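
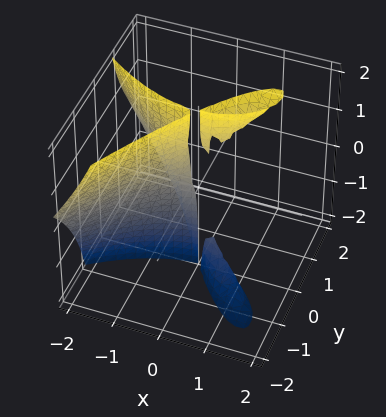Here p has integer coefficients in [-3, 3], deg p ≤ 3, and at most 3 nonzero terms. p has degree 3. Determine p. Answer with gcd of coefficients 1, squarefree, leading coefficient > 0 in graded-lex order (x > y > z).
There are 3 components. They look like related sheets of one shape, so recover p as a whole.
The degree is 3 — no degree-2 surface has this shape.
Reading off the gridlines: every point of the z-axis in the box is on the surface; it crosses the x-axis at the gridline x = 0.
Solving for integer coefficients yields p as stated.

x^3 - 2*x*y*z + 3*y^2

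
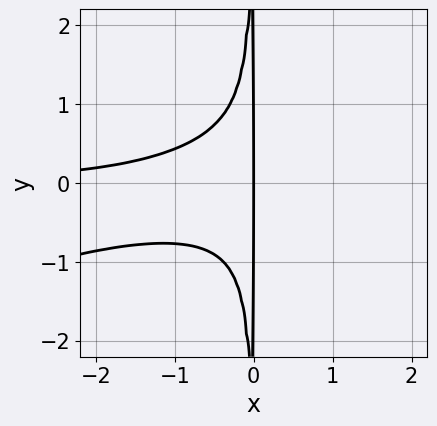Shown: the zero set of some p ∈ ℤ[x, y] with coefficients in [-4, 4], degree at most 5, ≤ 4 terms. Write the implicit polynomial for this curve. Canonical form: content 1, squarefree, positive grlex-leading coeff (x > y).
(a) Degree: the shape is more complex than any degree-3 curve, so deg p = 4.
(b) Against the integer gridlines: the visible y-axis segment lies entirely on the curve; it crosses the x-axis at the gridline x = 0.
(c) Fitting integer coefficients to these (and the overall shape) gives p.

x^3*y - 3*x^2*y^2 - x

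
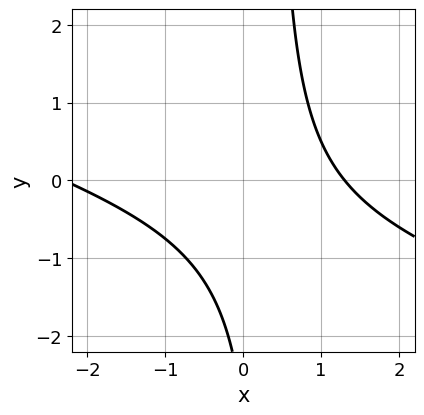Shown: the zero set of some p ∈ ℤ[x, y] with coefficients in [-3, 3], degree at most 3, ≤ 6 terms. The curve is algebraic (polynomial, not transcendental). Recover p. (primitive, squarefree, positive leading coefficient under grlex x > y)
The degree is 2 — the shape is more complex than any degree-1 curve.
Observable constraints: the curve avoids every integer y-axis point in the box.
The integer polynomial consistent with all of this is the stated p.

x^2 + 3*x*y + x - y - 3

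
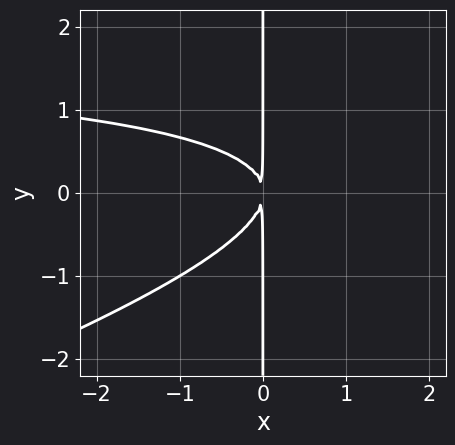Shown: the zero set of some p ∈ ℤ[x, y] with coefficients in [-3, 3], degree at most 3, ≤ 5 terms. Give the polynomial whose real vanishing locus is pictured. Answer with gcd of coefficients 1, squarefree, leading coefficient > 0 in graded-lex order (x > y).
First, deg p = 3. No degree-2 curve has this shape.
Then, against the integer gridlines: the visible y-axis segment lies entirely on the curve.
Finally, these observations pin down the coefficients.

x^2*y - 3*x*y^2 - 2*x^2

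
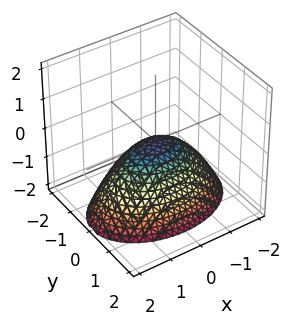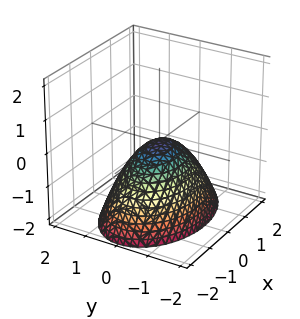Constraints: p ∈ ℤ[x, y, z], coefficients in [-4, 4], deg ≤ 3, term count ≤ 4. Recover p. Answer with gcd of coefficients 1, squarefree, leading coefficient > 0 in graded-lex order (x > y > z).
x^2 + 2*y^2 + 2*z

1. deg p = 2.
2. Symmetries: it's symmetric under y → −y, forcing even powers of y; it's symmetric under x → −x, forcing even powers of x.
3. From the axis intercepts and sections: one z-axis crossing is at z = 0; it meets the y-axis at y = 0 (among the integer gridlines); it meets the x-axis at x = 0 (among the integer gridlines).
4. The integer polynomial consistent with all of this is the stated p.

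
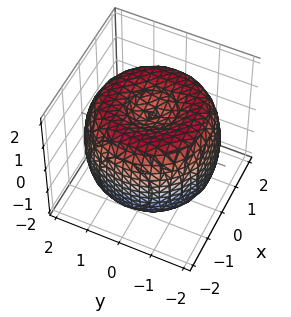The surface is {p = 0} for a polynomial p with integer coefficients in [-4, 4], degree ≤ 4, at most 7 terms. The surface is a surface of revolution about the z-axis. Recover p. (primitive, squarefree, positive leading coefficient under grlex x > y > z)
x^4 + 2*x^2*y^2 + y^4 - 3*x^2 - 3*y^2 + 2*z^2 - 2

The degree is 4 — a generic line meets the surface in up to 4 points.
Symmetry: every cross-section ⟂ z is a circle, so x, y appear only via x² + y².
From the axis intercepts and sections: the z-axis gridline crossings are at z ∈ {-1, 1}; a circular section at z = 0 has radius between 1 and 2.
Fitting integer coefficients to these (and the overall shape) gives p.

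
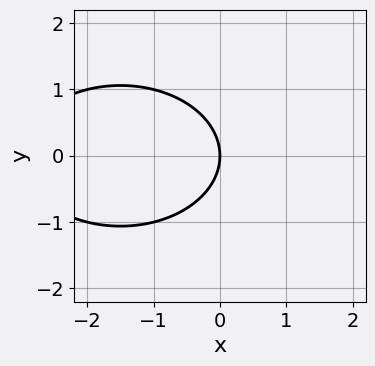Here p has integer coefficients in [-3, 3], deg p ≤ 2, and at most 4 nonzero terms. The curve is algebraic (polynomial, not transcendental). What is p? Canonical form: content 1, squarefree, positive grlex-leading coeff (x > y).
(a) deg p = 2.
(b) Symmetries: mirror symmetry y ↦ −y ⇒ only even powers of y.
(c) Against the integer gridlines: it meets the y-axis at y = 0 (among the integer gridlines); it crosses the x-axis at the gridline x = 0.
(d) The integer polynomial consistent with all of this is the stated p.

x^2 + 2*y^2 + 3*x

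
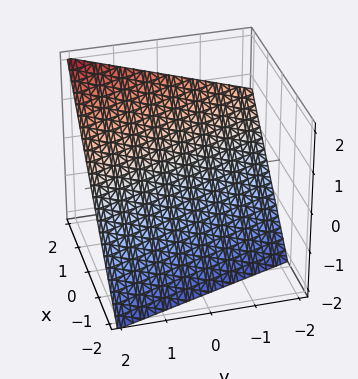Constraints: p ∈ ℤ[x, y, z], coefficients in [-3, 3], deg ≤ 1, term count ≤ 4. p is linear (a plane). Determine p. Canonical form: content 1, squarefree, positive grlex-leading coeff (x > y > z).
3*x + y - 3*z - 2

First, degree: the surface is flat (a plane), so deg p = 1.
Then, checking where it meets the axes: it meets the y-axis at y = 2 (among the integer gridlines).
Finally, the integer polynomial consistent with all of this is the stated p.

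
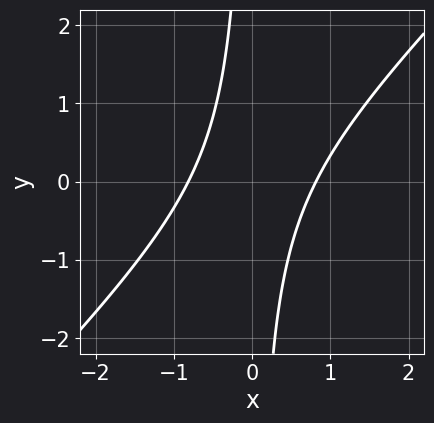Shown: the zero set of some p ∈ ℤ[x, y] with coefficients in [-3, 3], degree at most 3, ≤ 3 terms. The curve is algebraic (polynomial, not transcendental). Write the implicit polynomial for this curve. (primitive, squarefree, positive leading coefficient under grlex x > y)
Degree: the shape is more complex than any degree-1 curve, so deg p = 2.
From the axis intercepts and sections: it misses every integer gridline on the y-axis.
Solving for integer coefficients yields p as stated.

3*x^2 - 3*x*y - 2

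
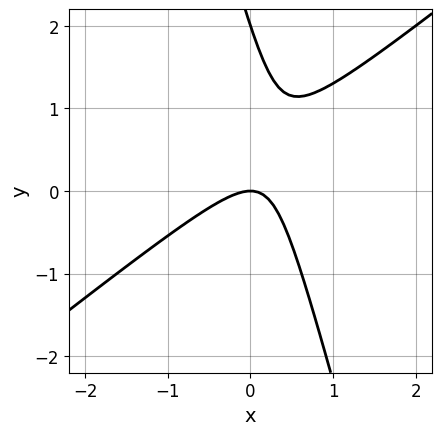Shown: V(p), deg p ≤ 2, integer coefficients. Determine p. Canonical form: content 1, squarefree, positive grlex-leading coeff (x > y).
deg p = 2.
Against the integer gridlines: among the integer gridlines, it crosses the y-axis at y ∈ {0, 2}; one x-axis crossing is at x = 0.
Together with the visible shape, these determine p as stated.

3*x^2 - 3*x*y - y^2 + 2*y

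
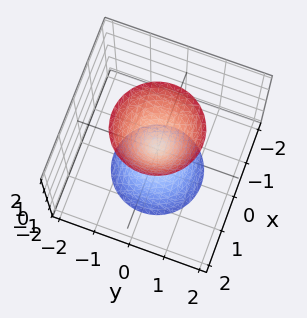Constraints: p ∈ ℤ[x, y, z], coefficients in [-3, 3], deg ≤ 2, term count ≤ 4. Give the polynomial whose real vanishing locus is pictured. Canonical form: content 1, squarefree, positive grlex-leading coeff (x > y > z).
There are 2 components. They look like related sheets of one shape, so recover p as a whole.
deg p = 2. Two nappes meeting at a single point; a quadric.
Symmetries: mirror symmetry z ↦ −z ⇒ only even powers of z; rotational symmetry about the z-axis ⇒ p depends on x, y only through x² + y².
Checking where it meets the axes: it crosses the x-axis at the gridline x = 0; a circular section at z = -1 has radius between 0 and 1.
Solving for integer coefficients yields p as stated.

3*x^2 + 3*y^2 - z^2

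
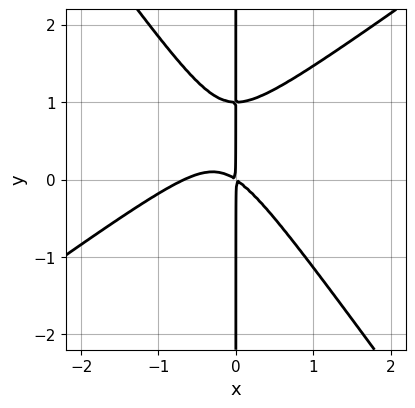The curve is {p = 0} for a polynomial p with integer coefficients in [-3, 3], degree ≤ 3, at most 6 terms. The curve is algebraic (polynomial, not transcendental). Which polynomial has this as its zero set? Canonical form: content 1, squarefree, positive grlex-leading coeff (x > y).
3*x^3 - 2*x^2*y - 3*x*y^2 + 2*x^2 + 3*x*y

First, degree: no degree-2 curve has this shape, so deg p = 3.
Next, observable constraints: the visible y-axis segment lies entirely on the curve.
Finally, these observations pin down the coefficients.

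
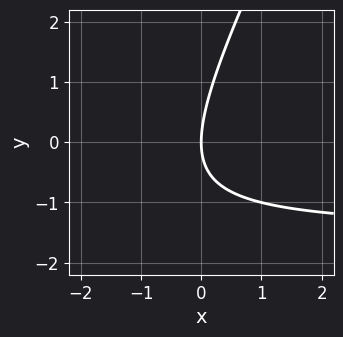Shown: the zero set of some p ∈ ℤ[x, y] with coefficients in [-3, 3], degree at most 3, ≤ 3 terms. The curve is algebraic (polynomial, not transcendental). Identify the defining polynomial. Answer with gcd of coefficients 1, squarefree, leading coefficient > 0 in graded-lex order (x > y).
2*x*y - y^2 + 3*x

1. The degree is 2 — a generic line meets the curve in up to 2 points.
2. Checking where it meets the axes: one y-axis crossing is at y = 0; it meets the x-axis at x = 0 (among the integer gridlines).
3. The integer polynomial consistent with all of this is the stated p.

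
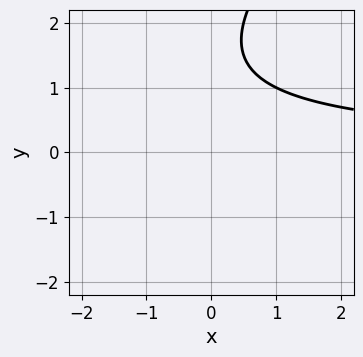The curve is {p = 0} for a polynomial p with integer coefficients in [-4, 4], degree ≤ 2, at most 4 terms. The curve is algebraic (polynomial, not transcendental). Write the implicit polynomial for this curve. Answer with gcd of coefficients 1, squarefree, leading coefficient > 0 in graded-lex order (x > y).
First, the degree is 2 — the shape is more complex than any degree-1 curve.
Next, from the visible intercepts: it misses every integer gridline on the x-axis; the curve avoids every integer y-axis point in the box.
Finally, putting this together gives p.

x*y - y^2 + 3*y - 3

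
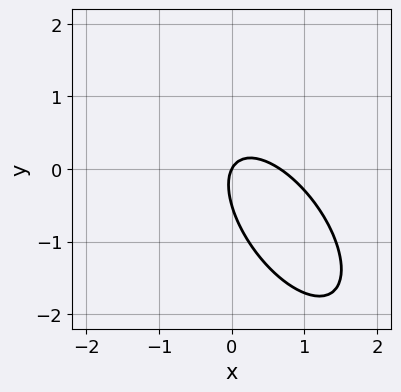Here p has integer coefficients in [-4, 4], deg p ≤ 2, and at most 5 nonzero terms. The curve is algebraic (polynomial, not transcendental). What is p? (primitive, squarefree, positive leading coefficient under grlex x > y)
(a) deg p = 2. No degree-1 curve has this shape.
(b) Observable constraints: it meets the y-axis at y = 0 (among the integer gridlines); it meets the x-axis at x = 0 (among the integer gridlines).
(c) Solving for integer coefficients yields p as stated.

3*x^2 + 3*x*y + 2*y^2 - 2*x + y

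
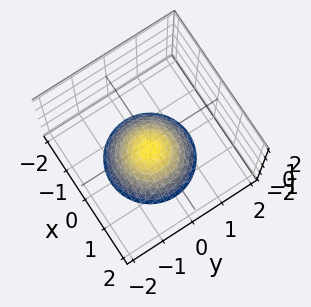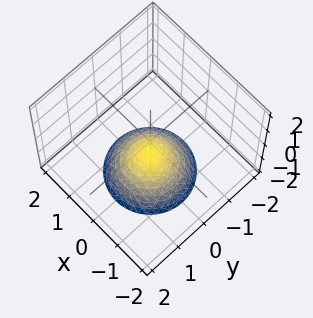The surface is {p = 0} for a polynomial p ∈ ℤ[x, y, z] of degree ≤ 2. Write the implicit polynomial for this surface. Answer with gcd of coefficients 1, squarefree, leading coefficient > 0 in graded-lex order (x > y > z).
2*x^2 + 2*y^2 + 3*z + 3

First, degree: a generic line meets the surface in up to 2 points, so deg p = 2.
Next, symmetries: the surface is invariant under rotation about z: p = q(x² + y², z).
Then, from the visible intercepts: no y-intercept at any integer in the box; it meets the z-axis at z = -1 (among the integer gridlines); a circular section at z = -2 has radius between 1 and 2; no x-intercept at any integer in the box.
Finally, these observations pin down the coefficients.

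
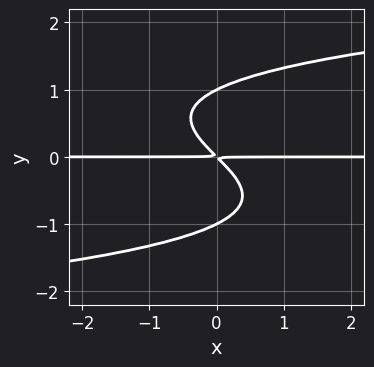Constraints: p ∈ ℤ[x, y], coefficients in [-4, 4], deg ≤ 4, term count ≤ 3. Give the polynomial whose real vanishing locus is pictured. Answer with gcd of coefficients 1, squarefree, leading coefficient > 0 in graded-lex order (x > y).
1. Degree: the shape is more complex than any degree-3 curve, so deg p = 4.
2. Observable constraints: every point of the x-axis in the box is on the curve; the y-axis gridline crossings are at y ∈ {-1, 1}.
3. Putting this together gives p.

y^4 - x*y - y^2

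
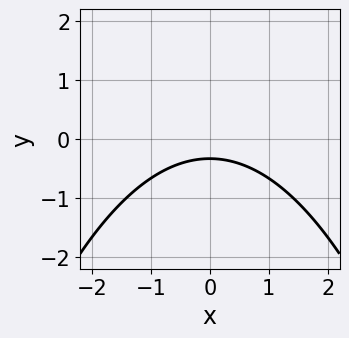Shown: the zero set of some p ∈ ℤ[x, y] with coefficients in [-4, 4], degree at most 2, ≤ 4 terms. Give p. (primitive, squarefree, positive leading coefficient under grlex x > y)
Degree: no degree-1 curve has this shape, so deg p = 2.
Symmetries: mirror symmetry x ↦ −x ⇒ only even powers of x.
Reading off the gridlines: no x-intercept at any integer in the box.
These observations pin down the coefficients.

x^2 + 3*y + 1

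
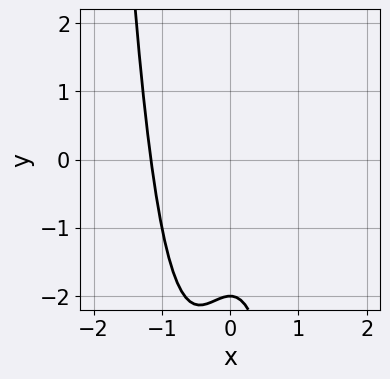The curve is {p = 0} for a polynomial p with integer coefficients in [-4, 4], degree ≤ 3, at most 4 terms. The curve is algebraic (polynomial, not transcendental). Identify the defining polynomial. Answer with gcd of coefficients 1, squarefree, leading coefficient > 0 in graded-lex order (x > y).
3*x^3 + 2*x^2 + y + 2

1. Degree: a generic line meets the curve in up to 3 points, so deg p = 3.
2. From the visible intercepts: one y-axis crossing is at y = -2.
3. Together with the visible shape, these determine p as stated.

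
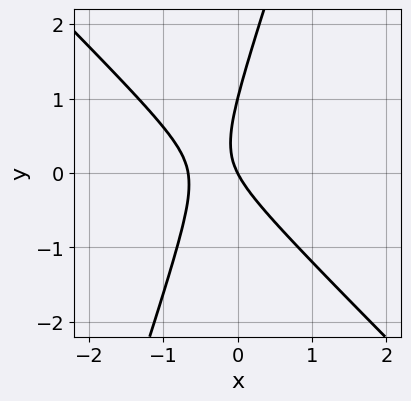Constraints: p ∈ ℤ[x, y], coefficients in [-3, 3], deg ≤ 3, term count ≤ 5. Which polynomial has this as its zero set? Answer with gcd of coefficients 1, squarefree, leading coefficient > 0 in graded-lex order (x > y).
1. Degree: no degree-1 curve has this shape, so deg p = 2.
2. From the visible intercepts: it meets the x-axis at x = 0 (among the integer gridlines); among the integer gridlines, it crosses the y-axis at y ∈ {0, 1}.
3. Fitting integer coefficients to these (and the overall shape) gives p.

3*x^2 + 2*x*y - y^2 + 2*x + y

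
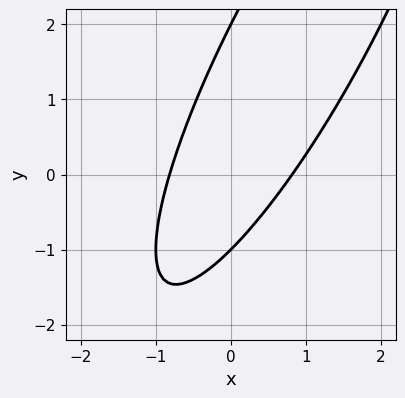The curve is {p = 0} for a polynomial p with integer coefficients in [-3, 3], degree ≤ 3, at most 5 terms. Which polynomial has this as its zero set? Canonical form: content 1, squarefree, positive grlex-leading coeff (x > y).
(a) The degree is 2 — the shape is more complex than any degree-1 curve.
(b) From the axis intercepts and sections: the y-axis gridline crossings are at y ∈ {-1, 2}.
(c) Assembling these constraints gives the stated polynomial.

3*x^2 - 3*x*y + y^2 - y - 2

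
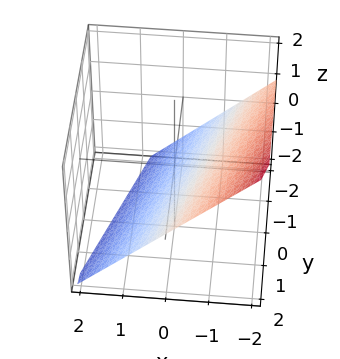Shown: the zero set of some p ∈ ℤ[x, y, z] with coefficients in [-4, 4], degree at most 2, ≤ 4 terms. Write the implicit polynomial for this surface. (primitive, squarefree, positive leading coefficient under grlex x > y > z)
3*x - y + 3*z + 2

First, deg p = 1. The surface is flat (a plane).
Then, against the integer gridlines: it meets the y-axis at y = 2 (among the integer gridlines).
Finally, fitting integer coefficients to these (and the overall shape) gives p.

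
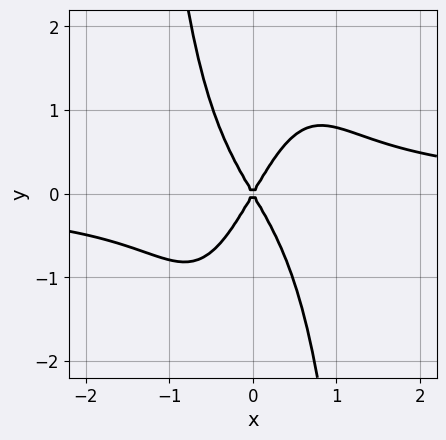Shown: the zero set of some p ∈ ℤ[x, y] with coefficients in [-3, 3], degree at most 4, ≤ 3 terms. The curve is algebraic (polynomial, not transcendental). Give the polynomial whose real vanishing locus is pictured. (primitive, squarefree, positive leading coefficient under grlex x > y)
3*x^3*y - 3*x^2 + y^2

(a) deg p = 4.
(b) Checking where it meets the axes: it crosses the y-axis at the gridline y = 0; one x-axis crossing is at x = 0.
(c) Together with the visible shape, these determine p as stated.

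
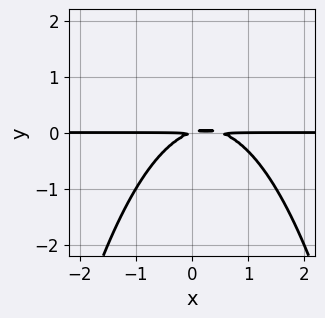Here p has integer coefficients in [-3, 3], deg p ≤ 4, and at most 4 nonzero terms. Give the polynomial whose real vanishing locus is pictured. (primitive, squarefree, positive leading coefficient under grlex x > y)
2*x^2*y - x*y + 3*y^2

First, the degree is 3 — a generic line meets the curve in up to 3 points.
Next, against the integer gridlines: the visible x-axis segment lies entirely on the curve.
Finally, assembling these constraints gives the stated polynomial.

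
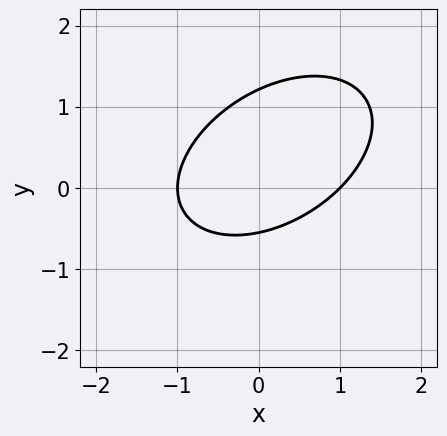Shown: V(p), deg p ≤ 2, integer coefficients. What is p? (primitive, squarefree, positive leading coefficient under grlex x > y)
2*x^2 - 2*x*y + 3*y^2 - 2*y - 2

Degree: the shape is more complex than any degree-1 curve, so deg p = 2.
Reading off the gridlines: the x-axis gridline crossings are at x ∈ {-1, 1}.
Matching integer coefficients to the picture gives p.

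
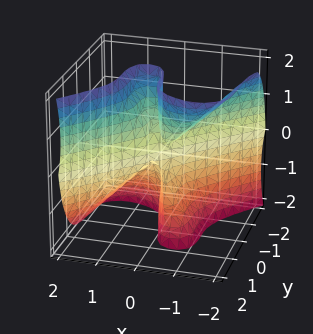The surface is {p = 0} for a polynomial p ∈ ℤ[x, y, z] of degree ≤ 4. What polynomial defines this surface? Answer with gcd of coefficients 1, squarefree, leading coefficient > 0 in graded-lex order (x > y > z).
1. The degree is 3 — the shape is more complex than any degree-2 surface.
2. Checking where it meets the axes: one y-axis crossing is at y = 0; one x-axis crossing is at x = 0.
3. Assembling these constraints gives the stated polynomial. Check: (0, 0, -1) on the z-axis lies on the surface, and p(0, 0, -1) = 0. ✓

2*x^3 + x^2*z - x*z^2 - 2*y^3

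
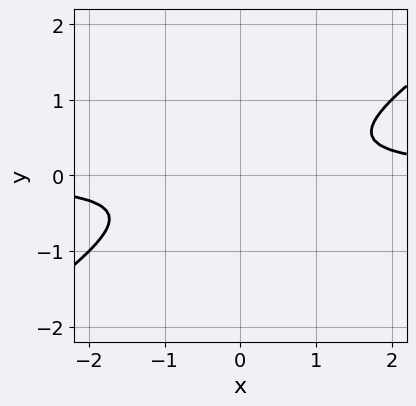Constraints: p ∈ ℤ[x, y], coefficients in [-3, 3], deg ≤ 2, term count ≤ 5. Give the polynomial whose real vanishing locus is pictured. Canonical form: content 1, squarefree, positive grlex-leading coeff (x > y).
2*x*y - 3*y^2 - 1

deg p = 2. A generic line meets the curve in up to 2 points.
From the visible intercepts: no x-intercept at any integer in the box; no y-intercept at any integer in the box.
Fitting integer coefficients to these (and the overall shape) gives p.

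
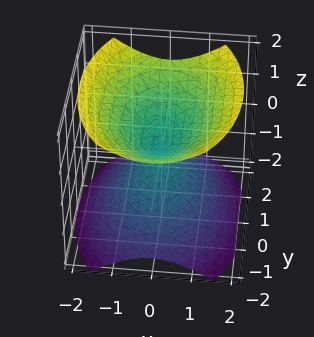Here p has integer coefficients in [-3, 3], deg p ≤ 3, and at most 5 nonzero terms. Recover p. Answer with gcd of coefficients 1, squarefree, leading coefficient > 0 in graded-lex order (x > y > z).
(a) The picture has 2 separate pieces. Treating them together as one polynomial.
(b) The degree is 2 — two nappes meeting at a single point; a quadric.
(c) Symmetries: mirror symmetry z ↦ −z ⇒ only even powers of z; mirror symmetry x ↦ −x ⇒ only even powers of x; it's symmetric under y → −y, forcing even powers of y.
(d) Against the integer gridlines: one z-axis crossing is at z = 0; one x-axis crossing is at x = 0.
(e) Matching integer coefficients to the picture gives p.

2*x^2 + y^2 - 2*z^2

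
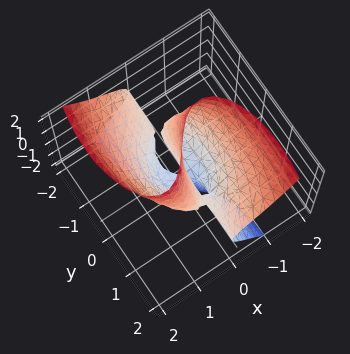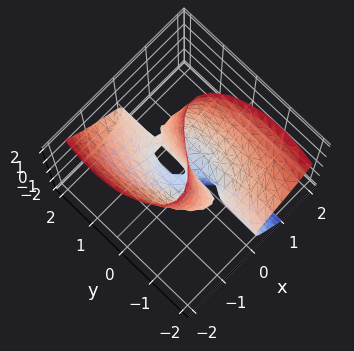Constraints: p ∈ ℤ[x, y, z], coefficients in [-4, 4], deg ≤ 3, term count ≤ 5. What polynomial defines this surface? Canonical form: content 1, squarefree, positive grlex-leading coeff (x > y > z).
deg p = 3. The shape is more complex than any degree-2 surface.
From the axis intercepts and sections: the visible z-axis segment lies entirely on the surface; one x-axis crossing is at x = 0; every point of the y-axis in the box is on the surface.
Matching integer coefficients to the picture gives p.

2*x^3 + x*y^2 + y*z^2 - 2*x*z - x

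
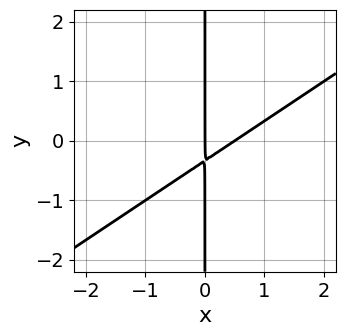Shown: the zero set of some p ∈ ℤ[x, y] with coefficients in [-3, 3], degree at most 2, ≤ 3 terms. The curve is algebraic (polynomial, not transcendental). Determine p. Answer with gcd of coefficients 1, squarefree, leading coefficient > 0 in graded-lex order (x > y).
2*x^2 - 3*x*y - x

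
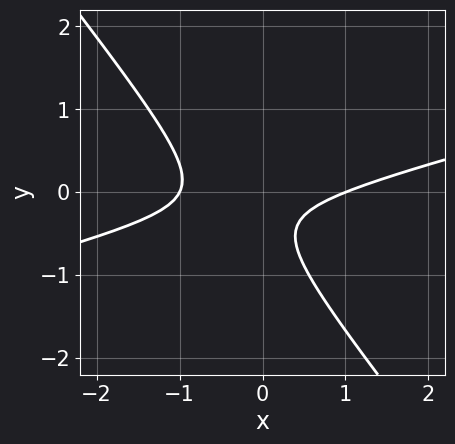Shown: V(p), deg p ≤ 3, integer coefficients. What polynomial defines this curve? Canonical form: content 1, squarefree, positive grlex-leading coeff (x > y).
(a) Degree: a generic line meets the curve in up to 2 points, so deg p = 2.
(b) From the visible intercepts: the x-axis gridline crossings are at x ∈ {-1, 1}; it misses every integer gridline on the y-axis.
(c) Assembling these constraints gives the stated polynomial.

x^2 - 3*x*y - 3*y^2 - 2*y - 1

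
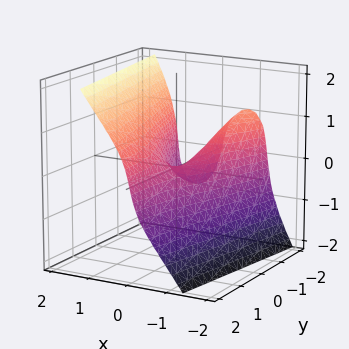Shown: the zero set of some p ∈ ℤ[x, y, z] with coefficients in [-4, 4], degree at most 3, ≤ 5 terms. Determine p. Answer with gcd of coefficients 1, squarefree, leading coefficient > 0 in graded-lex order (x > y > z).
3*x^3 - z^3 + 2*x*y - z

Degree: the shape is more complex than any degree-2 surface, so deg p = 3.
Reading off the gridlines: it meets the z-axis at z = 0 (among the integer gridlines); every point of the y-axis in the box is on the surface; one x-axis crossing is at x = 0.
Matching integer coefficients to the picture gives p.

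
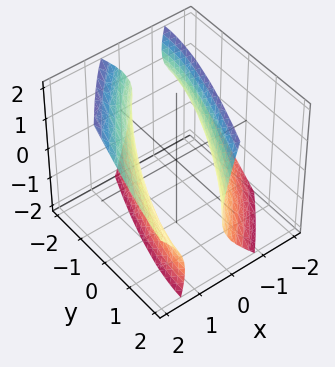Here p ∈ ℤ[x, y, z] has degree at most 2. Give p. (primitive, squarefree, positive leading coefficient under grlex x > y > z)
3*x^2 - 3*x*y - 2*x*z + y^2 - z^2 - 3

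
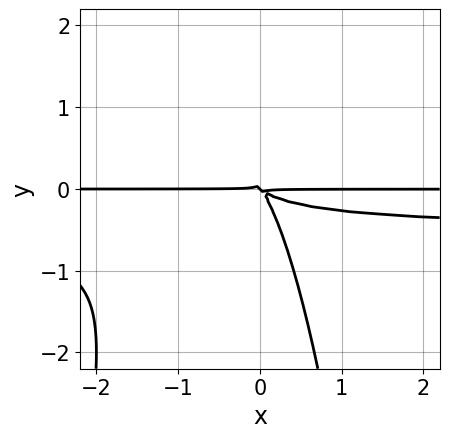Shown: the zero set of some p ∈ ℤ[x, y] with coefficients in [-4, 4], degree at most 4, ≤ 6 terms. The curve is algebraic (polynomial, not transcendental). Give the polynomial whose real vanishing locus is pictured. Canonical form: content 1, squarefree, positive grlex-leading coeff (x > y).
2*x^2*y^2 + x^2*y + 2*x*y^2 + y^3

deg p = 4. No degree-3 curve has this shape.
From the axis intercepts and sections: every point of the x-axis in the box is on the curve; it crosses the y-axis at the gridline y = 0.
Matching integer coefficients to the picture gives p.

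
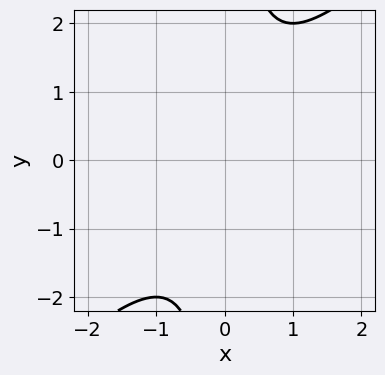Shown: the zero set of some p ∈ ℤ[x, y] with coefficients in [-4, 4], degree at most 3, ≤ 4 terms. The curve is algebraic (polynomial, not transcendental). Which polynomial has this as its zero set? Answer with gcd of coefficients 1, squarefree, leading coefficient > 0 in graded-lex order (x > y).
x^2 - x*y + 1

1. deg p = 2.
2. Reading off the gridlines: no x-intercept at any integer in the box; the curve avoids every integer y-axis point in the box.
3. Putting this together gives p.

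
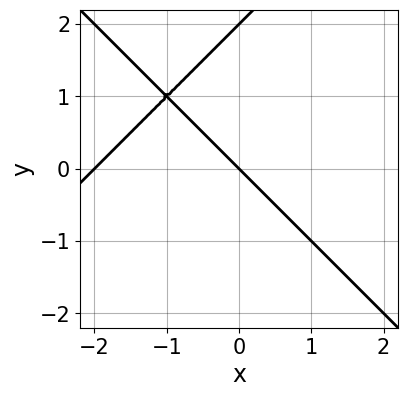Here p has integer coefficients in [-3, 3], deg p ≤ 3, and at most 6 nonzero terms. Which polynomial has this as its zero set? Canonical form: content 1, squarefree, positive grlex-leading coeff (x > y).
Degree: the shape is more complex than any degree-1 curve, so deg p = 2.
Checking where it meets the axes: among the integer gridlines, it crosses the y-axis at y ∈ {0, 2}; the x-axis gridline crossings are at x ∈ {-2, 0}.
Assembling these constraints gives the stated polynomial.

x^2 - y^2 + 2*x + 2*y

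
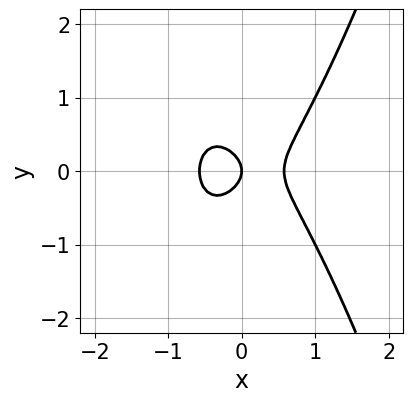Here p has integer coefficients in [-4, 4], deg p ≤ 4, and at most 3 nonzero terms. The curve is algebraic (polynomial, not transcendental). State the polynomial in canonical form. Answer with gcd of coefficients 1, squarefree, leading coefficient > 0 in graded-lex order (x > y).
3*x^3 - 2*y^2 - x

1. The degree is 3 — the shape is more complex than any degree-2 curve.
2. Symmetries: mirror symmetry y ↦ −y ⇒ only even powers of y.
3. Reading off the gridlines: it crosses the x-axis at the gridline x = 0; one y-axis crossing is at y = 0.
4. Fitting integer coefficients to these (and the overall shape) gives p.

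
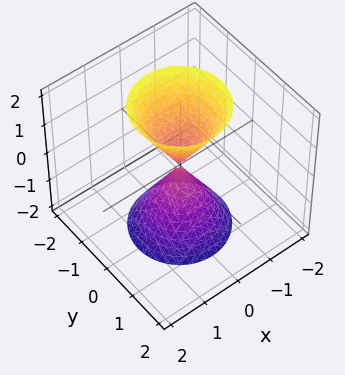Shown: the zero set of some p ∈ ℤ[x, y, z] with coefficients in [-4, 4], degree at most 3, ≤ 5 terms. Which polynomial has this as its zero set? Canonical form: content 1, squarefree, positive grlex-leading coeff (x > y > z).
First, the picture has 2 separate pieces. Treating them together as one polynomial.
Next, deg p = 2. Two nappes meeting at a single point; a quadric.
Next, by symmetry, every cross-section ⟂ z is a circle, so x, y appear only via x² + y²; mirror symmetry z ↦ −z ⇒ only even powers of z.
Next, from the axis intercepts and sections: a circular section at z = -1 has radius between 0 and 1; it meets the z-axis at z = 0 (among the integer gridlines).
Finally, together with the visible shape, these determine p as stated.

3*x^2 + 3*y^2 - z^2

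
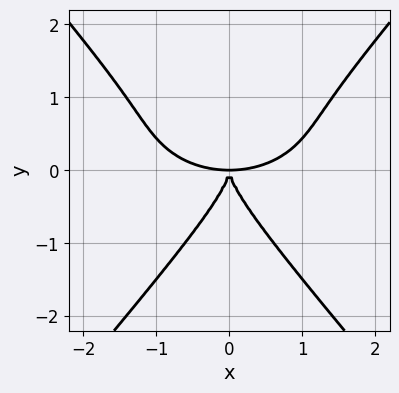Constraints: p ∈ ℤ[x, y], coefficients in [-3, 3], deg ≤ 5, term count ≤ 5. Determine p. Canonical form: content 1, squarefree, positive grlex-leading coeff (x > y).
The degree is 4 — the shape is more complex than any degree-3 curve.
Symmetries: it's symmetric under x → −x, forcing even powers of x.
Checking where it meets the axes: one x-axis crossing is at x = 0; one y-axis crossing is at y = 0.
These observations pin down the coefficients.

x^4 + 2*x^2*y^2 - 2*y^4 - 3*x^2*y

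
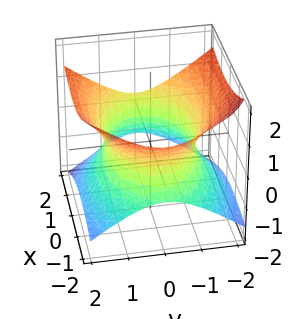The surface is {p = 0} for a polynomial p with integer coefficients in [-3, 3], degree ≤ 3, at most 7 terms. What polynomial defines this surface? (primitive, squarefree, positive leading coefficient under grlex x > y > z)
x^2 - x*z + 2*y^2 - 3*z^2 - 3

(a) Degree: no degree-1 surface has this shape, so deg p = 2.
(b) Reading off the gridlines: no z-intercept at any integer in the box.
(c) Assembling these constraints gives the stated polynomial.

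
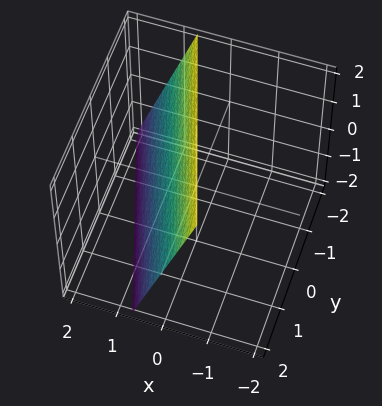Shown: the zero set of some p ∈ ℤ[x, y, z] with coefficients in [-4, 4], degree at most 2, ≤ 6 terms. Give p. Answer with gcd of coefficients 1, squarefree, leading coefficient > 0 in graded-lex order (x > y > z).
(a) The degree is 1 — every cross-section is a straight line — this is a plane.
(b) Reading off the gridlines: it crosses the z-axis at the gridline z = 2; it meets the y-axis at y = 2 (among the integer gridlines).
(c) Matching integer coefficients to the picture gives p.

3*x + y + z - 2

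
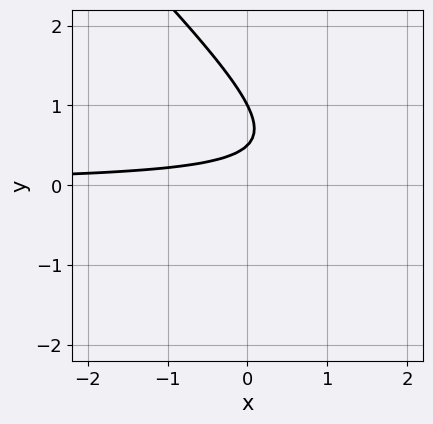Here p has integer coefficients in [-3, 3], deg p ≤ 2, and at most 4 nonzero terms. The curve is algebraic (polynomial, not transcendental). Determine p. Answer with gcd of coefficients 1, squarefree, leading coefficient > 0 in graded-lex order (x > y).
2*x*y + 2*y^2 - 3*y + 1

1. The degree is 2 — a generic line meets the curve in up to 2 points.
2. From the axis intercepts and sections: the curve avoids every integer x-axis point in the box; it crosses the y-axis at the gridline y = 1.
3. The integer polynomial consistent with all of this is the stated p.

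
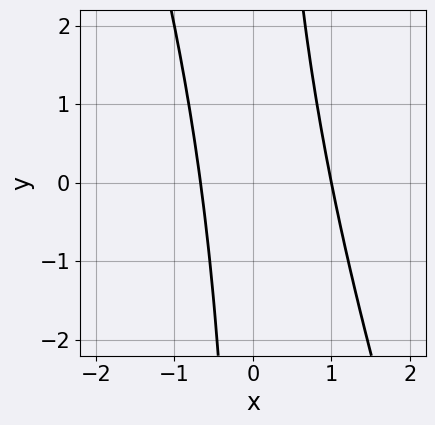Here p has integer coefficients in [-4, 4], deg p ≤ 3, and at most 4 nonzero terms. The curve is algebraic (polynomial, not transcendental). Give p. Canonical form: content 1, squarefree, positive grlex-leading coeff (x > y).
3*x^2 + x*y - x - 2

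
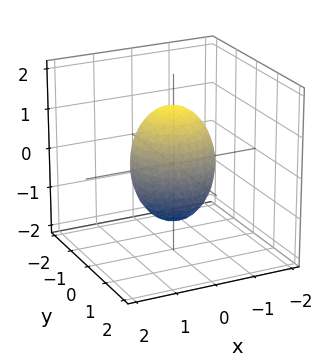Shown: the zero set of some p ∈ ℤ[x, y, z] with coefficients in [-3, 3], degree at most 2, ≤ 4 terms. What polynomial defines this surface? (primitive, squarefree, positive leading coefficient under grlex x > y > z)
2*x^2 + 2*y^2 + z^2 - 2

First, the degree is 2 — no degree-1 surface has this shape.
Then, symmetries: every cross-section ⟂ z is a circle, so x, y appear only via x² + y².
Then, observable constraints: a circular section at z = -1 has radius between 0 and 1; the y-axis gridline crossings are at y ∈ {-1, 1}; the x-axis gridline crossings are at x ∈ {-1, 1}.
Finally, the integer polynomial consistent with all of this is the stated p.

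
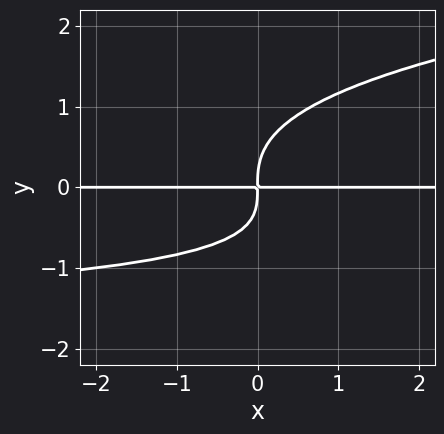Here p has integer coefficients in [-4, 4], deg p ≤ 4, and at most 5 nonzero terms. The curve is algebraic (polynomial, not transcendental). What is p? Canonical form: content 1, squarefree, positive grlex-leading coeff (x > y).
deg p = 4. The shape is more complex than any degree-3 curve.
From the visible intercepts: the visible x-axis segment lies entirely on the curve.
The integer polynomial consistent with all of this is the stated p.

2*y^4 - x*y^2 - 2*x*y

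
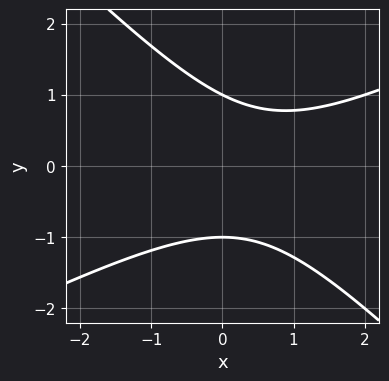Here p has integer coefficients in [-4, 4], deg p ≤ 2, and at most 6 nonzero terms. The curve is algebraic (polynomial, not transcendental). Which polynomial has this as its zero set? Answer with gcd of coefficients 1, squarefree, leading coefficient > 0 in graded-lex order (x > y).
1. The degree is 2 — no degree-1 curve has this shape.
2. From the axis intercepts and sections: it misses every integer gridline on the x-axis; among the integer gridlines, it crosses the y-axis at y ∈ {-1, 1}.
3. The integer polynomial consistent with all of this is the stated p.

x^2 - x*y - 2*y^2 - x + 2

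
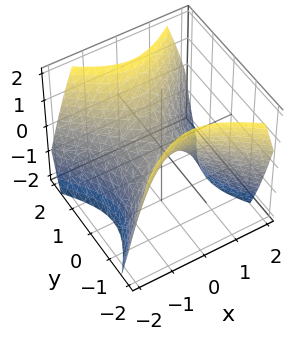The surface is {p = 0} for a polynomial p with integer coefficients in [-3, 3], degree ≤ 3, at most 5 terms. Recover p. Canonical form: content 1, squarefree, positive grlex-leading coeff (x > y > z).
x^2 - y^2 + z

First, the degree is 2 — a hyperbolic paraboloid; a quadric.
Next, symmetries: the x ↦ −x reflection is a symmetry, so x appears only in even powers; the y ↦ −y reflection is a symmetry, so y appears only in even powers.
Next, checking where it meets the axes: it meets the y-axis at y = 0 (among the integer gridlines); it meets the z-axis at z = 0 (among the integer gridlines); one x-axis crossing is at x = 0.
Finally, solving for integer coefficients yields p as stated.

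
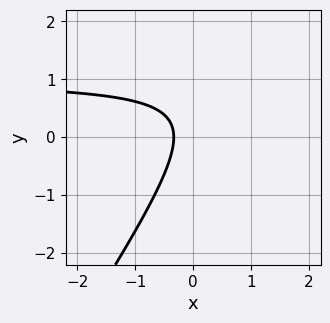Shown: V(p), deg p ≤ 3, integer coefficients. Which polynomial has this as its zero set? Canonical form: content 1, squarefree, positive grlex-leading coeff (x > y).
3*x*y - 2*y^2 - 3*x + y - 1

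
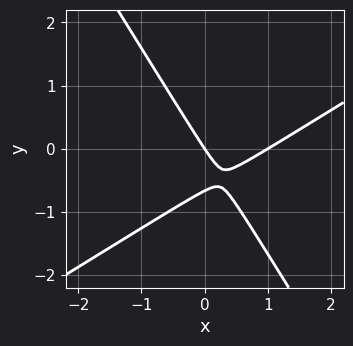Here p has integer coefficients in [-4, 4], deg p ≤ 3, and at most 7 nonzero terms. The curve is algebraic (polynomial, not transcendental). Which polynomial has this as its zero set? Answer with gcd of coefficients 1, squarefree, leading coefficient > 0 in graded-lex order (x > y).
deg p = 2.
From the visible intercepts: one y-axis crossing is at y = 0; the x-axis gridline crossings are at x ∈ {0, 1}.
These observations pin down the coefficients.

3*x^2 - 3*x*y - 3*y^2 - 3*x - 2*y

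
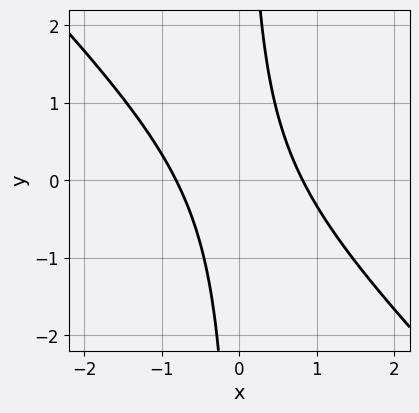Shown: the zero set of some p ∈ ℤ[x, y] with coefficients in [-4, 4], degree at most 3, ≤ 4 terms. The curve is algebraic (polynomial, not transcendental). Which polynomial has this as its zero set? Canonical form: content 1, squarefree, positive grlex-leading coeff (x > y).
3*x^2 + 3*x*y - 2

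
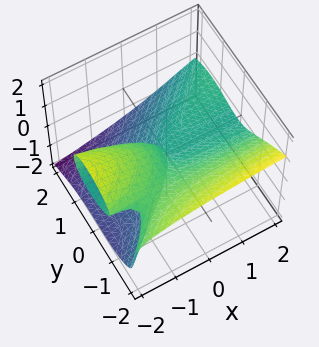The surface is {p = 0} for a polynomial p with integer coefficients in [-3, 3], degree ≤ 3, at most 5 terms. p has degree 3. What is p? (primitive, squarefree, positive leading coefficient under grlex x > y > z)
x*y^2 - y^3 - y^2*z - 3*z^3 - 2*x*z

First, the degree is 3 — the shape is more complex than any degree-2 surface.
Next, observable constraints: it crosses the z-axis at the gridline z = 0; every point of the x-axis in the box is on the surface; it crosses the y-axis at the gridline y = 0.
Finally, the integer polynomial consistent with all of this is the stated p.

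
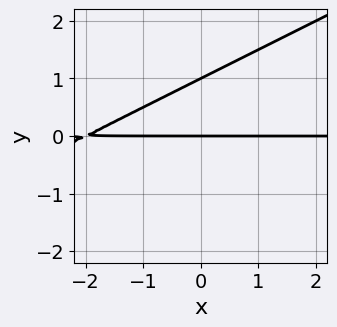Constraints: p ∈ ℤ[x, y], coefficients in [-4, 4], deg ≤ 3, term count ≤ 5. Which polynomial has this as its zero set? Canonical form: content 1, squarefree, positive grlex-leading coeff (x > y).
x*y - 2*y^2 + 2*y

(a) The degree is 2 — no degree-1 curve has this shape.
(b) Reading off the gridlines: every point of the x-axis in the box is on the curve; the y-axis gridline crossings are at y ∈ {0, 1}.
(c) Together with the visible shape, these determine p as stated.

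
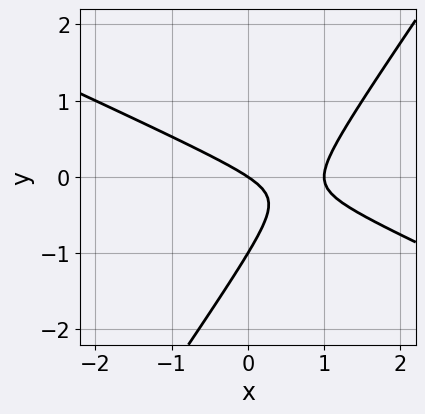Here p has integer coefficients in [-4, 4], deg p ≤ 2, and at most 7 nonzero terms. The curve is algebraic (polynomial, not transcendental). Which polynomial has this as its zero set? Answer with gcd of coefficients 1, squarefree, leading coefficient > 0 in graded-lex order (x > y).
2*x^2 + 3*x*y - 3*y^2 - 2*x - 3*y

First, degree: no degree-1 curve has this shape, so deg p = 2.
Then, checking where it meets the axes: the x-axis gridline crossings are at x ∈ {0, 1}; the y-axis gridline crossings are at y ∈ {-1, 0}.
Finally, matching integer coefficients to the picture gives p.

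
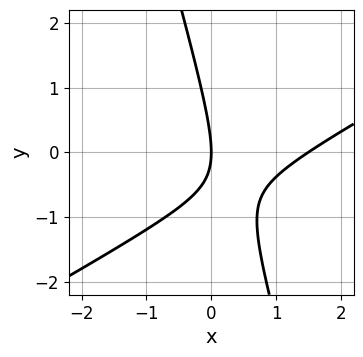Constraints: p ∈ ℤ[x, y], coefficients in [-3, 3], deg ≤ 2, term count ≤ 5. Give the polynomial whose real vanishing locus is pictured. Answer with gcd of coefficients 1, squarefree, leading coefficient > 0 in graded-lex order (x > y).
1. Degree: the shape is more complex than any degree-1 curve, so deg p = 2.
2. Against the integer gridlines: one y-axis crossing is at y = 0; it crosses the x-axis at the gridline x = 0.
3. Matching integer coefficients to the picture gives p.

2*x^2 - 3*x*y - y^2 - 3*x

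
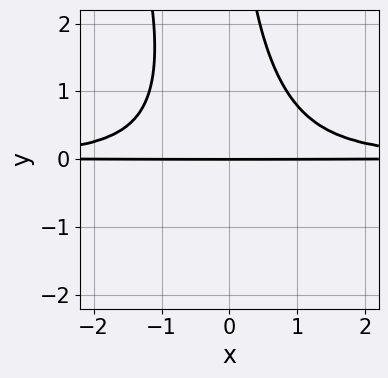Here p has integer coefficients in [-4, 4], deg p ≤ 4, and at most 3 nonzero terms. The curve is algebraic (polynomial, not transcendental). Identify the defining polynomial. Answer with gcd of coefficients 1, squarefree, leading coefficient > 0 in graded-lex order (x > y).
3*x^2*y^2 + x*y^3 - 3*y

(a) Degree: no degree-3 curve has this shape, so deg p = 4.
(b) From the axis intercepts and sections: the visible x-axis segment lies entirely on the curve; it meets the y-axis at y = 0 (among the integer gridlines).
(c) Together with the visible shape, these determine p as stated.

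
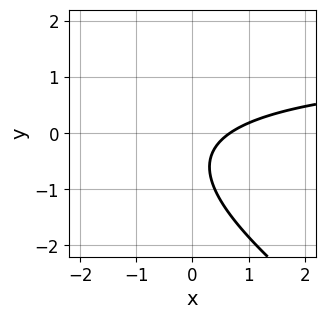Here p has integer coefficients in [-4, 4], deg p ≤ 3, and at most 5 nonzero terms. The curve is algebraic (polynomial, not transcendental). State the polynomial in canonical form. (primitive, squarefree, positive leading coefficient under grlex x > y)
First, degree: a generic line meets the curve in up to 2 points, so deg p = 2.
Then, observable constraints: no y-intercept at any integer in the box.
Finally, these observations pin down the coefficients.

2*x*y + 3*y^2 - 3*x + 3*y + 2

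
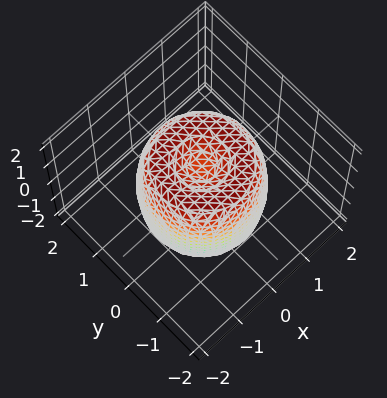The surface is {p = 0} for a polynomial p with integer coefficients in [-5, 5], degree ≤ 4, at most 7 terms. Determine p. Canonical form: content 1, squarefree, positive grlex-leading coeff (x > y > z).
2*x^4 + 4*x^2*y^2 + 2*y^4 - 3*x^2 - 3*y^2 + z^2 - 1

First, deg p = 4. A generic line meets the surface in up to 4 points.
Then, symmetry: the z-axis is an axis of rotation, so x and y enter only as x² + y².
Next, against the integer gridlines: a circular section at z = 0 has radius between 1 and 2; among the integer gridlines, it crosses the z-axis at z ∈ {-1, 1}.
Finally, solving for integer coefficients yields p as stated.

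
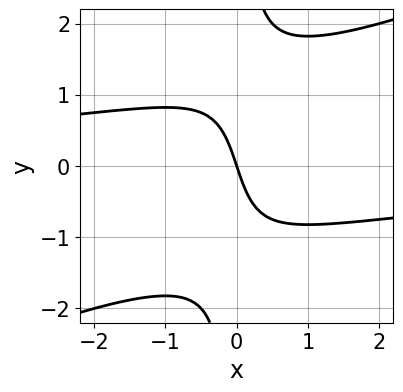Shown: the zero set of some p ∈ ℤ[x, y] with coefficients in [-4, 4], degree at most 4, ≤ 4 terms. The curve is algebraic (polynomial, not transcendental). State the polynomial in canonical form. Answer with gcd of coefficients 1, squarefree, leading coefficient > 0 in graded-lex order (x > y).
x^2*y - 2*x*y^2 + 3*x + y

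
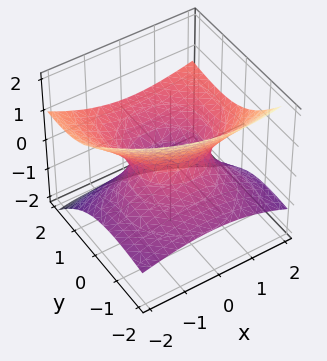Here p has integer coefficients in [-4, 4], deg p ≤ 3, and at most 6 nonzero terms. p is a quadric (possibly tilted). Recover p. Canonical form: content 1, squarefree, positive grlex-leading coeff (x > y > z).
x^2 - x*z + y^2 - 3*y*z - 3*z^2 - 1

1. Degree: no degree-1 surface has this shape, so deg p = 2.
2. From the visible intercepts: the x-axis gridline crossings are at x ∈ {-1, 1}; among the integer gridlines, it crosses the y-axis at y ∈ {-1, 1}; no z-intercept at any integer in the box.
3. Solving for integer coefficients yields p as stated.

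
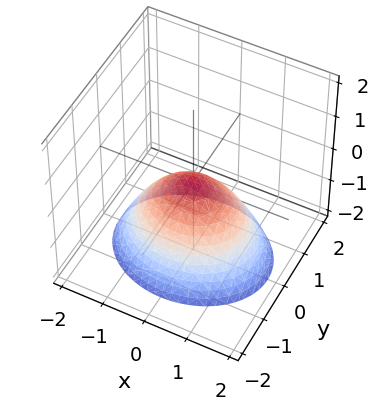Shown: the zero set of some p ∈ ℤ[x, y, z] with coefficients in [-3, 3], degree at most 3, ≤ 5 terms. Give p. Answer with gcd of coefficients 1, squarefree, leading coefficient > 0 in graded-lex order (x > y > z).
1. The degree is 2 — a single bowl opening along one axis; a quadric.
2. Symmetries: it's symmetric under y → −y, forcing even powers of y; the x ↦ −x reflection is a symmetry, so x appears only in even powers.
3. From the axis intercepts and sections: it crosses the z-axis at the gridline z = 0; it crosses the y-axis at the gridline y = 0; it meets the x-axis at x = 0 (among the integer gridlines).
4. Solving for integer coefficients yields p as stated.

2*x^2 + 3*y^2 + 3*z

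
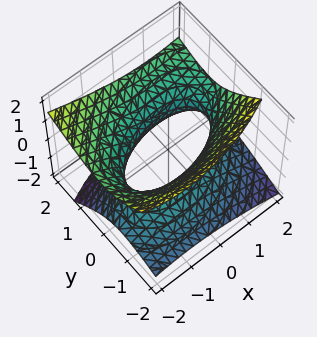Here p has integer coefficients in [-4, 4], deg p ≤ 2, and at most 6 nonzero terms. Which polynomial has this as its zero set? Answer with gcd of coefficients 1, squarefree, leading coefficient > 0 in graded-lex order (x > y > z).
First, degree: a generic line meets the surface in up to 2 points, so deg p = 2.
Next, checking where it meets the axes: among the integer gridlines, it crosses the y-axis at y ∈ {-1, 1}; it misses every integer gridline on the z-axis.
Finally, solving for integer coefficients yields p as stated.

x^2 - x*y + 2*y^2 - 2*y*z - 3*z^2 - 2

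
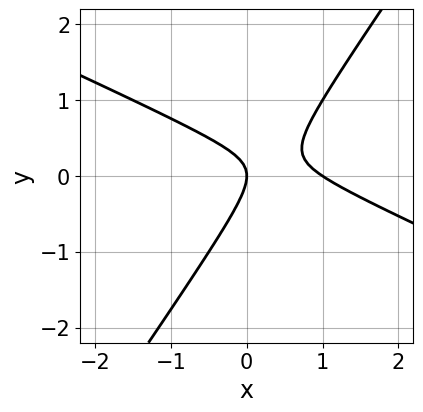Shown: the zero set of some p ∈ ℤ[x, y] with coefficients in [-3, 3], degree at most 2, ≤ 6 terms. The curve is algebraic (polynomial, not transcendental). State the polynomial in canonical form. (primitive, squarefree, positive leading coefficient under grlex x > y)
2*x^2 + 3*x*y - 3*y^2 - 2*x

1. deg p = 2. No degree-1 curve has this shape.
2. From the visible intercepts: among the integer gridlines, it crosses the x-axis at x ∈ {0, 1}; it crosses the y-axis at the gridline y = 0.
3. Assembling these constraints gives the stated polynomial.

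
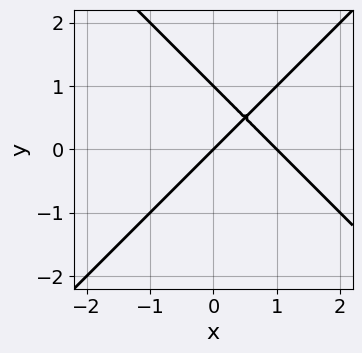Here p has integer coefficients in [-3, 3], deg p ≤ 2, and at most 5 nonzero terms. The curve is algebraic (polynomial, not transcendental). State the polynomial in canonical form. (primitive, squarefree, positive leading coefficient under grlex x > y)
x^2 - y^2 - x + y

(a) Degree: a generic line meets the curve in up to 2 points, so deg p = 2.
(b) Reading off the gridlines: the x-axis gridline crossings are at x ∈ {0, 1}; the y-axis gridline crossings are at y ∈ {0, 1}.
(c) Assembling these constraints gives the stated polynomial.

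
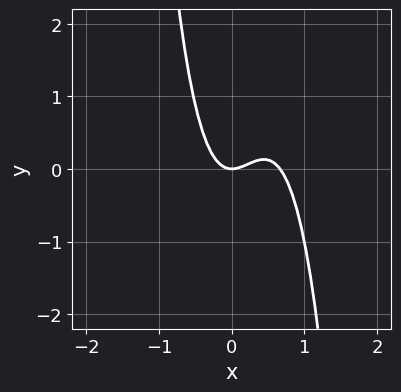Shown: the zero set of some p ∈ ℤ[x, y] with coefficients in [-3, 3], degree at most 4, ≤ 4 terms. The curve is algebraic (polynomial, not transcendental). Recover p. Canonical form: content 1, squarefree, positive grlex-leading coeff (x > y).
3*x^3 - 2*x^2 + y

First, the degree is 3 — a generic line meets the curve in up to 3 points.
Next, from the axis intercepts and sections: it crosses the y-axis at the gridline y = 0; it crosses the x-axis at the gridline x = 0.
Finally, assembling these constraints gives the stated polynomial.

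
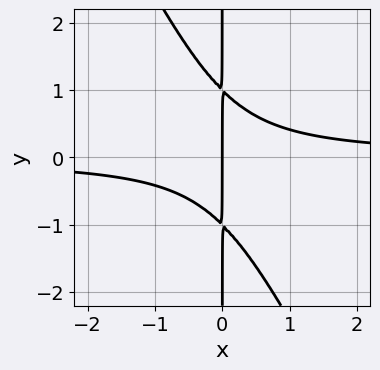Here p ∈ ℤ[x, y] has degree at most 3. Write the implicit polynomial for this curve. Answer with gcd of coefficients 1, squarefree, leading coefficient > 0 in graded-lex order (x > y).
1. Degree: no degree-2 curve has this shape, so deg p = 3.
2. From the axis intercepts and sections: every point of the y-axis in the box is on the curve; it crosses the x-axis at the gridline x = 0.
3. Solving for integer coefficients yields p as stated.

2*x^2*y + x*y^2 - x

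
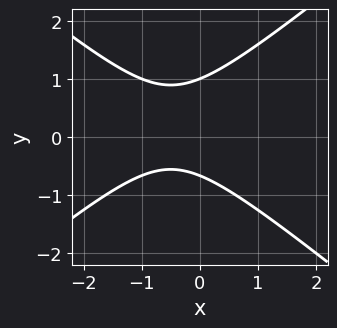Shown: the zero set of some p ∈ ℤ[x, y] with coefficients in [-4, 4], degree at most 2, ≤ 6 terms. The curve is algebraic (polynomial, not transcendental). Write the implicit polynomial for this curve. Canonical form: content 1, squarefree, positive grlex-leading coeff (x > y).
2*x^2 - 3*y^2 + 2*x + y + 2

1. deg p = 2. A generic line meets the curve in up to 2 points.
2. From the visible intercepts: one y-axis crossing is at y = 1; no x-intercept at any integer in the box.
3. Assembling these constraints gives the stated polynomial.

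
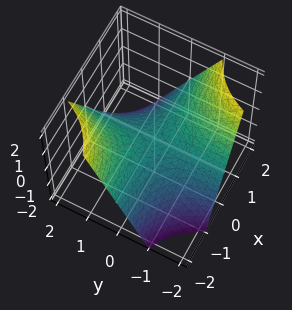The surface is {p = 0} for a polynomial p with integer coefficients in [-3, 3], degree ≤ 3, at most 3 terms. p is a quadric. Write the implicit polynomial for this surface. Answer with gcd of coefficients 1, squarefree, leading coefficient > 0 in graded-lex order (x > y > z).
x*y + z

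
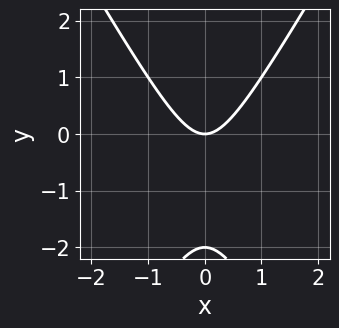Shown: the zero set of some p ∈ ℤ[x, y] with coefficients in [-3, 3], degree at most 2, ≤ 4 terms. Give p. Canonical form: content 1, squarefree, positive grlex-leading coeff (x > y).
1. Degree: no degree-1 curve has this shape, so deg p = 2.
2. Symmetries: it's symmetric under x → −x, forcing even powers of x.
3. Reading off the gridlines: one x-axis crossing is at x = 0; the y-axis gridline crossings are at y ∈ {-2, 0}.
4. Assembling these constraints gives the stated polynomial.

3*x^2 - y^2 - 2*y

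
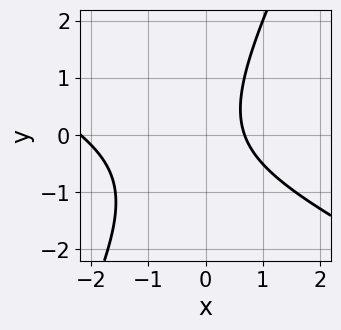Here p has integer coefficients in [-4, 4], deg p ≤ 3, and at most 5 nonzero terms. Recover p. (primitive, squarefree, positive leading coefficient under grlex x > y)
2*x^2 + 3*x*y - 2*y^2 + 3*x - 3

deg p = 2. The shape is more complex than any degree-1 curve.
From the visible intercepts: no y-intercept at any integer in the box.
Together with the visible shape, these determine p as stated.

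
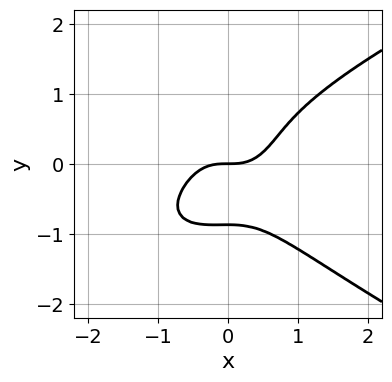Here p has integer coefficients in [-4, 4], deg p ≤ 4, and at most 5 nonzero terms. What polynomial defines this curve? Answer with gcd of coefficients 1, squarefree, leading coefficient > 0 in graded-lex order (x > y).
(a) The degree is 4 — a generic line meets the curve in up to 4 points.
(b) Reading off the gridlines: it meets the x-axis at x = 0 (among the integer gridlines); it crosses the y-axis at the gridline y = 0.
(c) Fitting integer coefficients to these (and the overall shape) gives p.

3*y^4 - 3*x^3 + x^2*y + 2*y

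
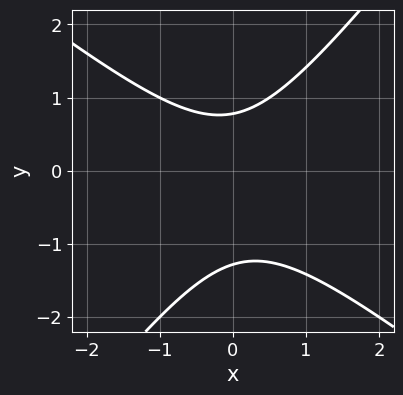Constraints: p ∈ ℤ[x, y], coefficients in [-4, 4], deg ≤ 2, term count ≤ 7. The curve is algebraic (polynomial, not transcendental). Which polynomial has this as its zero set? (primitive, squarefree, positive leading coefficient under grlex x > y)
(a) Degree: no degree-1 curve has this shape, so deg p = 2.
(b) From the axis intercepts and sections: the curve avoids every integer x-axis point in the box.
(c) Matching integer coefficients to the picture gives p.

2*x^2 + x*y - 2*y^2 - y + 2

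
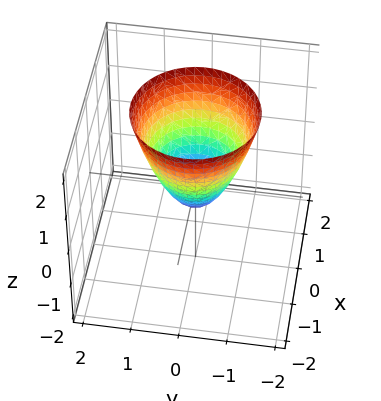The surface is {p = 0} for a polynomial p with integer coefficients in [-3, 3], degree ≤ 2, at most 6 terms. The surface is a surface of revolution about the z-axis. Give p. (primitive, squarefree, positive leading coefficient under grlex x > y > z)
First, the degree is 2 — a generic line meets the surface in up to 2 points.
Then, symmetry: every cross-section ⟂ z is a circle, so x, y appear only via x² + y².
Then, from the visible intercepts: a circular section at z = 1 has radius exactly 1.
Finally, fitting integer coefficients to these (and the overall shape) gives p.

3*x^2 + 3*y^2 - 2*z - 1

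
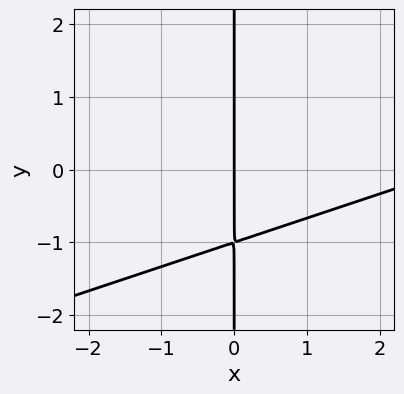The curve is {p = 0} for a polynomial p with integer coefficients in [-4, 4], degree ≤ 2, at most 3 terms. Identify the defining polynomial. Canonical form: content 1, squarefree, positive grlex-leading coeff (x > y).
x^2 - 3*x*y - 3*x

1. The degree is 2 — the shape is more complex than any degree-1 curve.
2. Against the integer gridlines: one x-axis crossing is at x = 0; every point of the y-axis in the box is on the curve.
3. Assembling these constraints gives the stated polynomial.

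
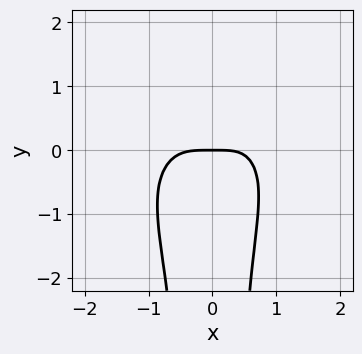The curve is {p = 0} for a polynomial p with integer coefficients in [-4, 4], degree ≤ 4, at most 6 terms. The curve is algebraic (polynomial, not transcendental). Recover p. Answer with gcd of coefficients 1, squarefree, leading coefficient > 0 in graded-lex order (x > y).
3*x^4 + 3*x^2*y^2 - x*y + 3*y

The degree is 4 — the shape is more complex than any degree-3 curve.
From the visible intercepts: one y-axis crossing is at y = 0; one x-axis crossing is at x = 0.
Solving for integer coefficients yields p as stated.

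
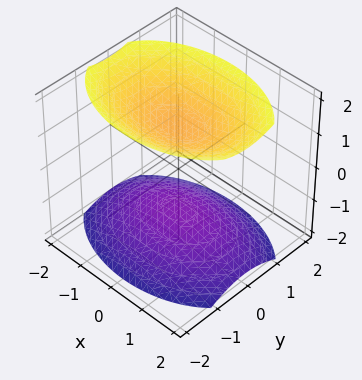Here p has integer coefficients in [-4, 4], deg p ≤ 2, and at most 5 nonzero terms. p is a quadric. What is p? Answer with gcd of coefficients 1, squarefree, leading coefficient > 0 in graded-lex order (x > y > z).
x^2 + 2*y^2 - 2*z^2 + 3

I count 2 distinct pieces. Treating them together as one polynomial.
deg p = 2. Two sheets facing apart; a quadric.
Symmetries: it's symmetric under z → −z, forcing even powers of z; it's symmetric under x → −x, forcing even powers of x; the y ↦ −y reflection is a symmetry, so y appears only in even powers.
Against the integer gridlines: it misses every integer gridline on the x-axis; it misses every integer gridline on the y-axis.
Matching integer coefficients to the picture gives p.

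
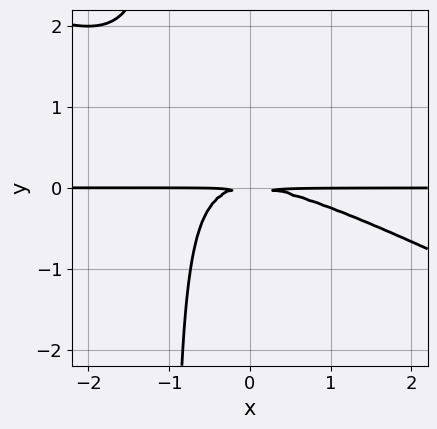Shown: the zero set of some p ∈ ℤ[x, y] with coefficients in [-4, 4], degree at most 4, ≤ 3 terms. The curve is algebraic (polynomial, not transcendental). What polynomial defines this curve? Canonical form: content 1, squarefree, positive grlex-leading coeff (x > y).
x^2*y + 2*x*y^2 + 2*y^2

(a) deg p = 3.
(b) From the visible intercepts: the visible x-axis segment lies entirely on the curve.
(c) Matching integer coefficients to the picture gives p.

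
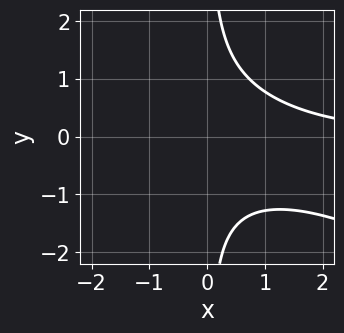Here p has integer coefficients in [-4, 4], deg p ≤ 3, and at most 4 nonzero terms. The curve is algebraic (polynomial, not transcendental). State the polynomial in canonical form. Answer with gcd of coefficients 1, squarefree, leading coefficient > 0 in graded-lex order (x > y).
x^2*y + 2*x*y^2 - 2

(a) Degree: a generic line meets the curve in up to 3 points, so deg p = 3.
(b) From the axis intercepts and sections: the curve avoids every integer y-axis point in the box; no x-intercept at any integer in the box.
(c) Assembling these constraints gives the stated polynomial.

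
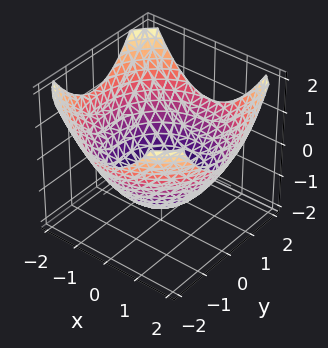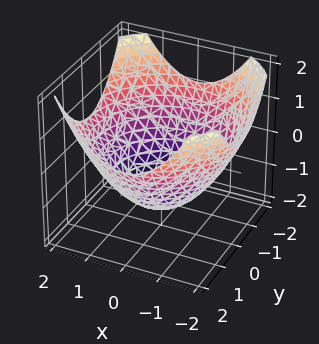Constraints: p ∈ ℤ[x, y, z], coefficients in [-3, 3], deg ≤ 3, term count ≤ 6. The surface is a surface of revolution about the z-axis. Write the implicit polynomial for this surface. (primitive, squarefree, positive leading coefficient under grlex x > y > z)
Degree: a generic line meets the surface in up to 2 points, so deg p = 2.
Symmetry: the z-axis is an axis of rotation, so x and y enter only as x² + y².
Checking where it meets the axes: a circular section at z = 0 has radius between 1 and 2.
These observations pin down the coefficients.

x^2 + y^2 - 2*z - 3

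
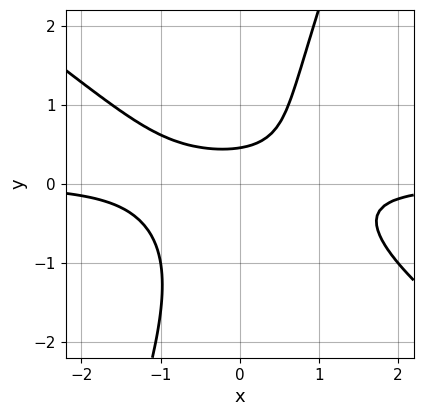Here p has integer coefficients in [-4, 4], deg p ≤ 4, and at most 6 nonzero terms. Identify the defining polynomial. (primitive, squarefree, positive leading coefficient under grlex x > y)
(a) Degree: a generic line meets the curve in up to 3 points, so deg p = 3.
(b) Checking where it meets the axes: the curve avoids every integer x-axis point in the box.
(c) Matching integer coefficients to the picture gives p.

2*x^2*y + 2*x*y^2 - y^3 - 2*y + 1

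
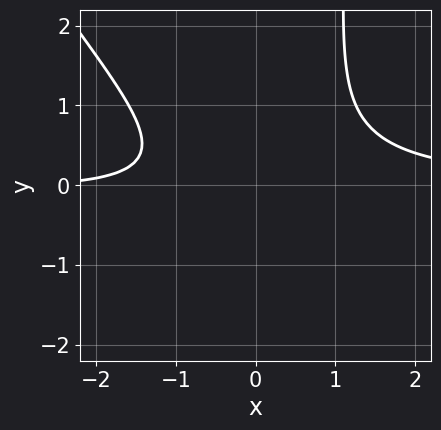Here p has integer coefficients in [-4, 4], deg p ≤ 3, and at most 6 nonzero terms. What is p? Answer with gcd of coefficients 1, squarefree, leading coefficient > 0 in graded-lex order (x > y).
3*x^2*y + 2*x*y^2 - 3*y^2 - x - 3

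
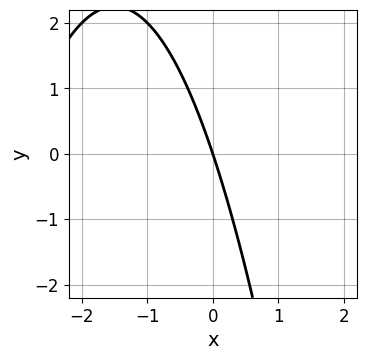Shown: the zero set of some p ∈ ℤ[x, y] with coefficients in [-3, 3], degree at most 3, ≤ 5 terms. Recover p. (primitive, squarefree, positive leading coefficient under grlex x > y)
First, deg p = 2. A generic line meets the curve in up to 2 points.
Then, from the visible intercepts: one y-axis crossing is at y = 0; one x-axis crossing is at x = 0.
Finally, assembling these constraints gives the stated polynomial.

x^2 + 3*x + y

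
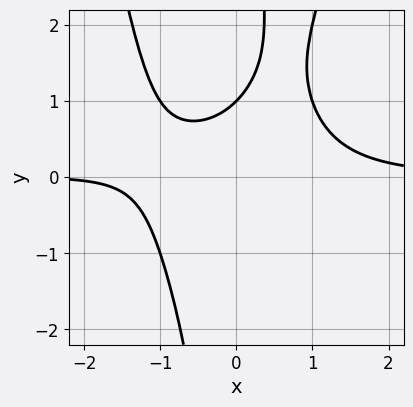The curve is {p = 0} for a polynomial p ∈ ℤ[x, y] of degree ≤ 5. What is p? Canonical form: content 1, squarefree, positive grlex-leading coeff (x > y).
3*x^3*y - 2*x*y^2 - x + 3*y - 3

Degree: no degree-3 curve has this shape, so deg p = 4.
Against the integer gridlines: it meets the y-axis at y = 1 (among the integer gridlines); it misses every integer gridline on the x-axis.
Fitting integer coefficients to these (and the overall shape) gives p.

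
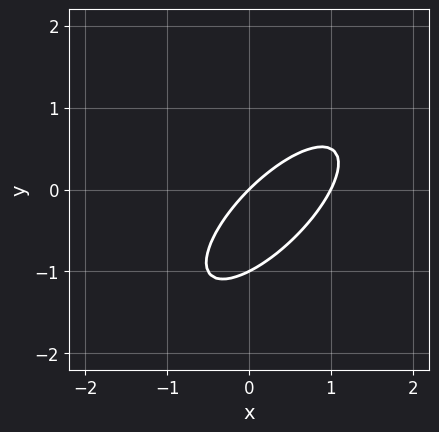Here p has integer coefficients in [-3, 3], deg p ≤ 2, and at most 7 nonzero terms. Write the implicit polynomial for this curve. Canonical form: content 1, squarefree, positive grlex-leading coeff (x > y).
2*x^2 - 3*x*y + 2*y^2 - 2*x + 2*y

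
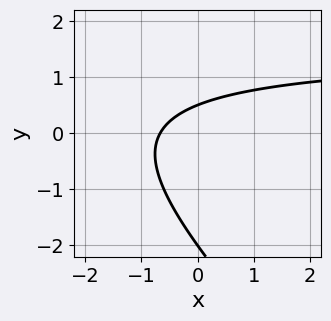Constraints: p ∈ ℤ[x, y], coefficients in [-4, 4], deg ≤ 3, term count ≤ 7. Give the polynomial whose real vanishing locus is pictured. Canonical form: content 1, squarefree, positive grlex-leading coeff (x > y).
2*x*y + 2*y^2 - 3*x + 3*y - 2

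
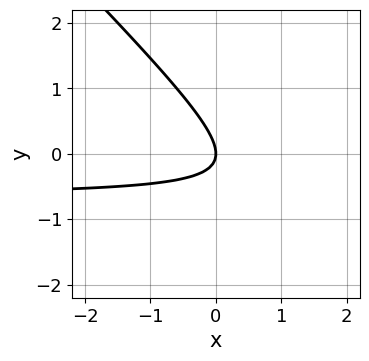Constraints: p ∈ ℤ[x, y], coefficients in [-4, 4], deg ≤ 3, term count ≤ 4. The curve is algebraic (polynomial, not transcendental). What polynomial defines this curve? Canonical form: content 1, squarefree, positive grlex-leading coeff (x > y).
1. deg p = 2. No degree-1 curve has this shape.
2. Against the integer gridlines: it meets the x-axis at x = 0 (among the integer gridlines); it meets the y-axis at y = 0 (among the integer gridlines).
3. The integer polynomial consistent with all of this is the stated p.

3*x*y + 3*y^2 + 2*x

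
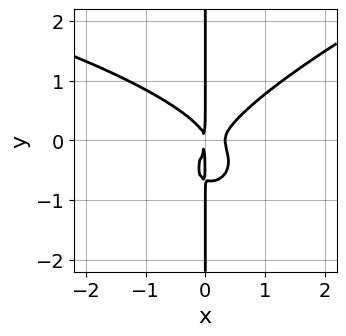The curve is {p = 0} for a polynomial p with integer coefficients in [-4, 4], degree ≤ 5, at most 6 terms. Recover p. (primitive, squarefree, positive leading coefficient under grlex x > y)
1. deg p = 4. No degree-3 curve has this shape.
2. Observable constraints: the visible y-axis segment lies entirely on the curve.
3. The integer polynomial consistent with all of this is the stated p.

x^2*y^2 - 3*x*y^3 + 3*x^3 - 2*x*y^2 - x^2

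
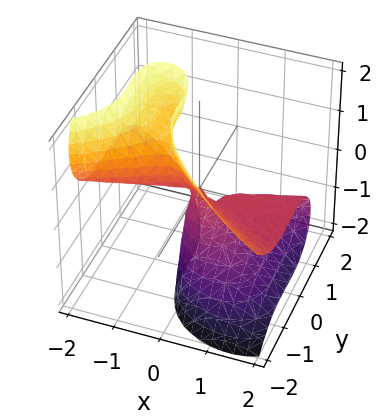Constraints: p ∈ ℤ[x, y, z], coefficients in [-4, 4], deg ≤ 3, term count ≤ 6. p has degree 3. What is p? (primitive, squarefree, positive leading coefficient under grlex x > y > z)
First, degree: a generic line meets the surface in up to 3 points, so deg p = 3.
Then, from the axis intercepts and sections: every point of the x-axis in the box is on the surface; it meets the z-axis at z = 0 (among the integer gridlines).
Finally, solving for integer coefficients yields p as stated.

3*x^2*z + x*y^2 + 3*x*z^2 + 2*y^3 + z^2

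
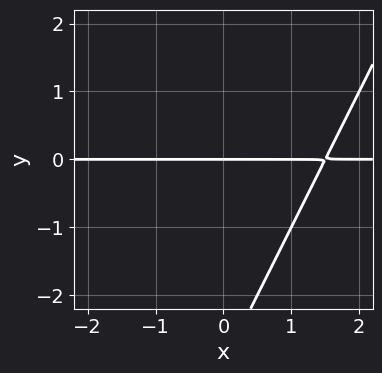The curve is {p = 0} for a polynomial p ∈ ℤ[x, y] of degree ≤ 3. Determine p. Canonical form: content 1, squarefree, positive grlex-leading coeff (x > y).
2*x*y - y^2 - 3*y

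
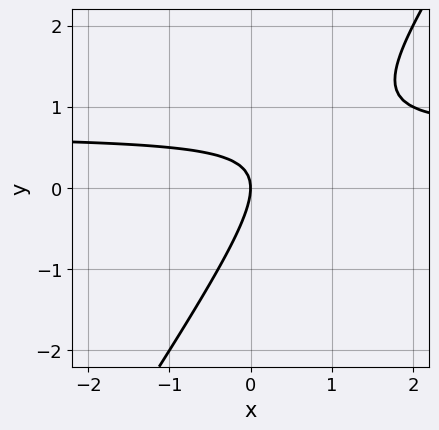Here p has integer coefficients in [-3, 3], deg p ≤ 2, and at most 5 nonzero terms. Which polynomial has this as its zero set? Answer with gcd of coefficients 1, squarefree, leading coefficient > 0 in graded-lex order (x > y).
1. The degree is 2 — no degree-1 curve has this shape.
2. Reading off the gridlines: one x-axis crossing is at x = 0; it meets the y-axis at y = 0 (among the integer gridlines).
3. Assembling these constraints gives the stated polynomial.

3*x*y - 2*y^2 - 2*x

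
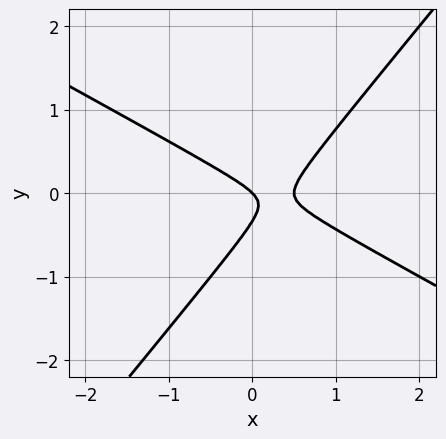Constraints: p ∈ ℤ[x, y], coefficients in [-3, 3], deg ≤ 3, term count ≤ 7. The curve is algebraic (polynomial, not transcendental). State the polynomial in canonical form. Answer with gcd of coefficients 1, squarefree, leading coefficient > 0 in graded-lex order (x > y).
2*x^2 + 2*x*y - 3*y^2 - x - y

First, the degree is 2 — the shape is more complex than any degree-1 curve.
Next, checking where it meets the axes: one x-axis crossing is at x = 0; one y-axis crossing is at y = 0.
Finally, putting this together gives p.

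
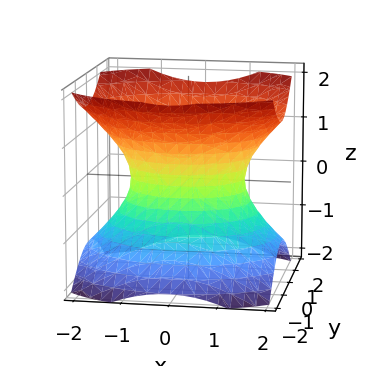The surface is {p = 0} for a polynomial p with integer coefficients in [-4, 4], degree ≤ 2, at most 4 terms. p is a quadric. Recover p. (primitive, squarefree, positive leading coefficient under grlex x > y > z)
2*x^2 + 3*y^2 - 3*z^2 - 3

(a) The degree is 2 — an hourglass — one-sheet hyperboloid; a quadric.
(b) Symmetries: mirror symmetry y ↦ −y ⇒ only even powers of y; it's symmetric under z → −z, forcing even powers of z; the x ↦ −x reflection is a symmetry, so x appears only in even powers.
(c) Reading off the gridlines: the y-axis gridline crossings are at y ∈ {-1, 1}; the surface avoids every integer z-axis point in the box.
(d) Assembling these constraints gives the stated polynomial.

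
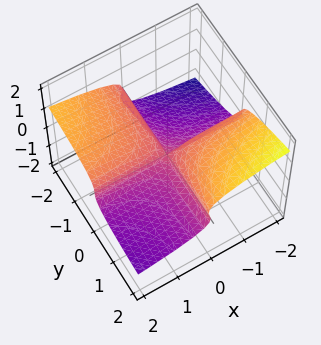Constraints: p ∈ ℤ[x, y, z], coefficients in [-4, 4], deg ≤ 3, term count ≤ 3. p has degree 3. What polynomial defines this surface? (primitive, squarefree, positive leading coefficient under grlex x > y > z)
(a) Degree: a generic line meets the surface in up to 3 points, so deg p = 3.
(b) From the visible intercepts: the visible x-axis segment lies entirely on the surface; it meets the z-axis at z = 0 (among the integer gridlines); the visible y-axis segment lies entirely on the surface.
(c) The integer polynomial consistent with all of this is the stated p.

y*z^2 - 3*z^3 - x*y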